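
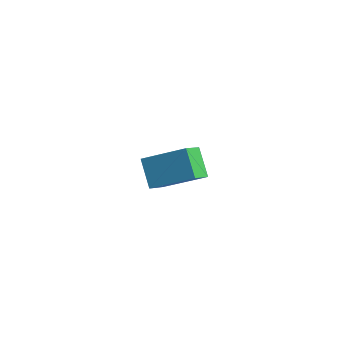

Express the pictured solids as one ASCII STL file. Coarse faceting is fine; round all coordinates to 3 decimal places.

solid 
facet normal -0.647 0.127 0.752
outer loop
vertex 1.305 -1.61 0.479
vertex 0.981 -0.907 0.081
vertex 0.161 -2.6 -0.339
endloop
endfacet
facet normal 0.372 -0.808 0.458
outer loop
vertex 0.939 -2.753 -1.241
vertex 1.305 -1.61 0.479
vertex 0.161 -2.6 -0.339
endloop
endfacet
facet normal -0.648 0.128 0.751
outer loop
vertex 0.161 -2.6 -0.339
vertex 0.981 -0.907 0.081
vertex -0.162 -1.898 -0.737
endloop
endfacet
facet normal -0.665 -0.576 -0.476
outer loop
vertex -0.162 -1.898 -0.737
vertex 0.939 -2.753 -1.241
vertex 0.161 -2.6 -0.339
endloop
endfacet
facet normal 0.665 0.576 0.476
outer loop
vertex 1.305 -1.61 0.479
vertex 1.759 -1.06 -0.821
vertex 0.981 -0.907 0.081
endloop
endfacet
facet normal 0.373 -0.807 0.457
outer loop
vertex 2.082 -1.762 -0.423
vertex 1.305 -1.61 0.479
vertex 0.939 -2.753 -1.241
endloop
endfacet
facet normal 0.665 0.576 0.476
outer loop
vertex 2.082 -1.762 -0.423
vertex 1.759 -1.06 -0.821
vertex 1.305 -1.61 0.479
endloop
endfacet
facet normal -0.372 0.807 -0.458
outer loop
vertex 0.981 -0.907 0.081
vertex 1.759 -1.06 -0.821
vertex -0.162 -1.898 -0.737
endloop
endfacet
facet normal -0.665 -0.576 -0.476
outer loop
vertex 0.615 -2.05 -1.639
vertex 0.939 -2.753 -1.241
vertex -0.162 -1.898 -0.737
endloop
endfacet
facet normal -0.372 0.808 -0.457
outer loop
vertex -0.162 -1.898 -0.737
vertex 1.759 -1.06 -0.821
vertex 0.615 -2.05 -1.639
endloop
endfacet
facet normal 0.648 -0.127 -0.751
outer loop
vertex 0.615 -2.05 -1.639
vertex 2.082 -1.762 -0.423
vertex 0.939 -2.753 -1.241
endloop
endfacet
facet normal 0.648 -0.128 -0.751
outer loop
vertex 1.759 -1.06 -0.821
vertex 2.082 -1.762 -0.423
vertex 0.615 -2.05 -1.639
endloop
endfacet
facet normal -0.181 0.915 0.362
outer loop
vertex -3.055 1.318 -3.891
vertex -3.137 1.02 -3.178
vertex -2.437 1.255 -3.423
endloop
endfacet
facet normal 0.252 0.946 -0.205
outer loop
vertex -3.055 1.318 -3.891
vertex -2.437 1.255 -3.423
vertex -2.374 1.075 -4.177
endloop
endfacet
facet normal -0.087 0.647 -0.757
outer loop
vertex -3.055 1.318 -3.891
vertex -2.374 1.075 -4.177
vertex -3.034 0.728 -4.398
endloop
endfacet
facet normal -0.728 0.432 -0.532
outer loop
vertex -3.055 1.318 -3.891
vertex -3.034 0.728 -4.398
vertex -3.506 0.694 -3.78
endloop
endfacet
facet normal -0.787 0.597 0.159
outer loop
vertex -3.055 1.318 -3.891
vertex -3.506 0.694 -3.78
vertex -3.137 1.02 -3.178
endloop
endfacet
facet normal 0.830 0.554 -0.063
outer loop
vertex -2.374 1.075 -4.177
vertex -2.437 1.255 -3.423
vertex -2.034 0.626 -3.64
endloop
endfacet
facet normal 0.130 0.503 0.854
outer loop
vertex -2.437 1.255 -3.423
vertex -3.137 1.02 -3.178
vertex -2.506 0.592 -3.022
endloop
endfacet
facet normal -0.849 -0.012 0.527
outer loop
vertex -3.137 1.02 -3.178
vertex -3.506 0.694 -3.78
vertex -3.166 0.245 -3.243
endloop
endfacet
facet normal -0.756 -0.280 -0.592
outer loop
vertex -3.506 0.694 -3.78
vertex -3.034 0.728 -4.398
vertex -3.103 0.065 -3.997
endloop
endfacet
facet normal 0.284 0.070 -0.956
outer loop
vertex -3.034 0.728 -4.398
vertex -2.374 1.075 -4.177
vertex -2.403 0.3 -4.242
endloop
endfacet
facet normal 0.728 -0.432 0.532
outer loop
vertex -2.485 0.002 -3.529
vertex -2.034 0.626 -3.64
vertex -2.506 0.592 -3.022
endloop
endfacet
facet normal 0.087 -0.647 0.757
outer loop
vertex -2.485 0.002 -3.529
vertex -2.506 0.592 -3.022
vertex -3.166 0.245 -3.243
endloop
endfacet
facet normal -0.252 -0.946 0.205
outer loop
vertex -2.485 0.002 -3.529
vertex -3.166 0.245 -3.243
vertex -3.103 0.065 -3.997
endloop
endfacet
facet normal 0.181 -0.915 -0.362
outer loop
vertex -2.485 0.002 -3.529
vertex -3.103 0.065 -3.997
vertex -2.403 0.3 -4.242
endloop
endfacet
facet normal 0.787 -0.597 -0.159
outer loop
vertex -2.485 0.002 -3.529
vertex -2.403 0.3 -4.242
vertex -2.034 0.626 -3.64
endloop
endfacet
facet normal 0.756 0.280 0.592
outer loop
vertex -2.506 0.592 -3.022
vertex -2.034 0.626 -3.64
vertex -2.437 1.255 -3.423
endloop
endfacet
facet normal -0.284 -0.070 0.956
outer loop
vertex -3.166 0.245 -3.243
vertex -2.506 0.592 -3.022
vertex -3.137 1.02 -3.178
endloop
endfacet
facet normal -0.830 -0.554 0.063
outer loop
vertex -3.103 0.065 -3.997
vertex -3.166 0.245 -3.243
vertex -3.506 0.694 -3.78
endloop
endfacet
facet normal -0.130 -0.503 -0.854
outer loop
vertex -2.403 0.3 -4.242
vertex -3.103 0.065 -3.997
vertex -3.034 0.728 -4.398
endloop
endfacet
facet normal 0.849 0.012 -0.527
outer loop
vertex -2.034 0.626 -3.64
vertex -2.403 0.3 -4.242
vertex -2.374 1.075 -4.177
endloop
endfacet

endsolid


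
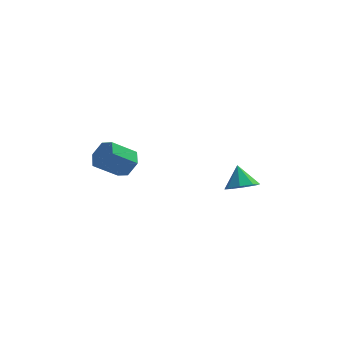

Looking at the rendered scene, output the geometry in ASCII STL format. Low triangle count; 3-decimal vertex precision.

solid 
facet normal 0.755 0.253 -0.605
outer loop
vertex -1.027 -1.353 0.383
vertex -1.483 -1.586 -0.283
vertex -1.524 -0.795 -0.003
endloop
endfacet
facet normal 0.285 0.704 0.650
outer loop
vertex -1.027 -1.353 0.383
vertex -1.524 -0.795 -0.003
vertex -2.181 -1.741 1.309
endloop
endfacet
facet normal 0.286 0.704 0.651
outer loop
vertex -2.181 -1.741 1.309
vertex -1.524 -0.795 -0.003
vertex -2.678 -1.183 0.924
endloop
endfacet
facet normal -0.754 -0.254 0.605
outer loop
vertex -2.181 -1.741 1.309
vertex -2.678 -1.183 0.924
vertex -2.637 -1.974 0.643
endloop
endfacet
facet normal 0.754 0.254 -0.606
outer loop
vertex -1.524 -0.795 -0.003
vertex -1.483 -1.586 -0.283
vertex -1.98 -1.029 -0.668
endloop
endfacet
facet normal -0.370 0.926 -0.072
outer loop
vertex -1.524 -0.795 -0.003
vertex -1.98 -1.029 -0.668
vertex -2.678 -1.183 0.924
endloop
endfacet
facet normal -0.370 0.926 -0.072
outer loop
vertex -2.678 -1.183 0.924
vertex -1.98 -1.029 -0.668
vertex -3.134 -1.417 0.258
endloop
endfacet
facet normal -0.754 -0.254 0.606
outer loop
vertex -2.678 -1.183 0.924
vertex -3.134 -1.417 0.258
vertex -2.637 -1.974 0.643
endloop
endfacet
facet normal 0.754 0.254 -0.605
outer loop
vertex -1.98 -1.029 -0.668
vertex -1.483 -1.586 -0.283
vertex -1.939 -1.819 -0.949
endloop
endfacet
facet normal -0.655 0.223 -0.722
outer loop
vertex -1.98 -1.029 -0.668
vertex -1.939 -1.819 -0.949
vertex -3.134 -1.417 0.258
endloop
endfacet
facet normal -0.655 0.223 -0.722
outer loop
vertex -3.134 -1.417 0.258
vertex -1.939 -1.819 -0.949
vertex -3.093 -2.207 -0.023
endloop
endfacet
facet normal -0.754 -0.254 0.605
outer loop
vertex -3.134 -1.417 0.258
vertex -3.093 -2.207 -0.023
vertex -2.637 -1.974 0.643
endloop
endfacet
facet normal 0.754 0.254 -0.605
outer loop
vertex -1.939 -1.819 -0.949
vertex -1.483 -1.586 -0.283
vertex -1.442 -2.377 -0.564
endloop
endfacet
facet normal -0.286 -0.703 -0.651
outer loop
vertex -1.939 -1.819 -0.949
vertex -1.442 -2.377 -0.564
vertex -3.093 -2.207 -0.023
endloop
endfacet
facet normal -0.286 -0.704 -0.650
outer loop
vertex -3.093 -2.207 -0.023
vertex -1.442 -2.377 -0.564
vertex -2.596 -2.765 0.363
endloop
endfacet
facet normal -0.755 -0.253 0.605
outer loop
vertex -3.093 -2.207 -0.023
vertex -2.596 -2.765 0.363
vertex -2.637 -1.974 0.643
endloop
endfacet
facet normal 0.754 0.254 -0.606
outer loop
vertex -1.442 -2.377 -0.564
vertex -1.483 -1.586 -0.283
vertex -0.986 -2.143 0.102
endloop
endfacet
facet normal 0.370 -0.926 0.072
outer loop
vertex -1.442 -2.377 -0.564
vertex -0.986 -2.143 0.102
vertex -2.596 -2.765 0.363
endloop
endfacet
facet normal 0.370 -0.926 0.072
outer loop
vertex -2.596 -2.765 0.363
vertex -0.986 -2.143 0.102
vertex -2.14 -2.531 1.028
endloop
endfacet
facet normal -0.754 -0.254 0.606
outer loop
vertex -2.596 -2.765 0.363
vertex -2.14 -2.531 1.028
vertex -2.637 -1.974 0.643
endloop
endfacet
facet normal 0.754 0.254 -0.605
outer loop
vertex -0.986 -2.143 0.102
vertex -1.483 -1.586 -0.283
vertex -1.027 -1.353 0.383
endloop
endfacet
facet normal 0.655 -0.223 0.722
outer loop
vertex -0.986 -2.143 0.102
vertex -1.027 -1.353 0.383
vertex -2.14 -2.531 1.028
endloop
endfacet
facet normal 0.655 -0.223 0.722
outer loop
vertex -2.14 -2.531 1.028
vertex -1.027 -1.353 0.383
vertex -2.181 -1.741 1.309
endloop
endfacet
facet normal -0.754 -0.254 0.605
outer loop
vertex -2.14 -2.531 1.028
vertex -2.181 -1.741 1.309
vertex -2.637 -1.974 0.643
endloop
endfacet
facet normal 0.172 -0.594 -0.786
outer loop
vertex 4.425 -2.722 -0.99
vertex 3.94 -2.21 -1.483
vertex 4.774 -2.243 -1.276
endloop
endfacet
facet normal 0.615 0.023 0.788
outer loop
vertex 4.425 -2.722 -0.99
vertex 4.774 -2.243 -1.276
vertex 3.72 -1.45 -0.477
endloop
endfacet
facet normal 0.172 -0.594 -0.786
outer loop
vertex 4.774 -2.243 -1.276
vertex 3.94 -2.21 -1.483
vertex 4.635 -1.744 -1.683
endloop
endfacet
facet normal 0.727 0.544 0.419
outer loop
vertex 4.774 -2.243 -1.276
vertex 4.635 -1.744 -1.683
vertex 3.72 -1.45 -0.477
endloop
endfacet
facet normal 0.172 -0.594 -0.786
outer loop
vertex 4.635 -1.744 -1.683
vertex 3.94 -2.21 -1.483
vertex 4.089 -1.519 -1.973
endloop
endfacet
facet normal 0.360 0.932 0.046
outer loop
vertex 4.635 -1.744 -1.683
vertex 4.089 -1.519 -1.973
vertex 3.72 -1.45 -0.477
endloop
endfacet
facet normal 0.172 -0.594 -0.786
outer loop
vertex 4.089 -1.519 -1.973
vertex 3.94 -2.21 -1.483
vertex 3.456 -1.698 -1.976
endloop
endfacet
facet normal -0.270 0.956 -0.111
outer loop
vertex 4.089 -1.519 -1.973
vertex 3.456 -1.698 -1.976
vertex 3.72 -1.45 -0.477
endloop
endfacet
facet normal 0.171 -0.594 -0.786
outer loop
vertex 3.456 -1.698 -1.976
vertex 3.94 -2.21 -1.483
vertex 3.106 -2.177 -1.69
endloop
endfacet
facet normal -0.795 0.605 0.040
outer loop
vertex 3.456 -1.698 -1.976
vertex 3.106 -2.177 -1.69
vertex 3.72 -1.45 -0.477
endloop
endfacet
facet normal 0.172 -0.592 -0.787
outer loop
vertex 3.106 -2.177 -1.69
vertex 3.94 -2.21 -1.483
vertex 3.245 -2.676 -1.284
endloop
endfacet
facet normal -0.908 0.081 0.411
outer loop
vertex 3.106 -2.177 -1.69
vertex 3.245 -2.676 -1.284
vertex 3.72 -1.45 -0.477
endloop
endfacet
facet normal 0.173 -0.594 -0.786
outer loop
vertex 3.245 -2.676 -1.284
vertex 3.94 -2.21 -1.483
vertex 3.791 -2.901 -0.994
endloop
endfacet
facet normal -0.542 -0.306 0.783
outer loop
vertex 3.245 -2.676 -1.284
vertex 3.791 -2.901 -0.994
vertex 3.72 -1.45 -0.477
endloop
endfacet
facet normal 0.173 -0.594 -0.786
outer loop
vertex 3.791 -2.901 -0.994
vertex 3.94 -2.21 -1.483
vertex 4.425 -2.722 -0.99
endloop
endfacet
facet normal 0.087 -0.331 0.940
outer loop
vertex 3.791 -2.901 -0.994
vertex 4.425 -2.722 -0.99
vertex 3.72 -1.45 -0.477
endloop
endfacet

endsolid


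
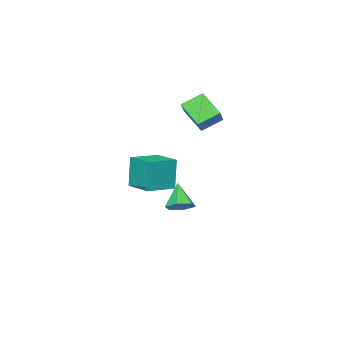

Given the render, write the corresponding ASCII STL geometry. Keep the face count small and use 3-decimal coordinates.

solid 
facet normal -0.785 0.377 0.491
outer loop
vertex -3.211 -2.01 5.476
vertex -3.27 -0.575 4.279
vertex -4.435 -3.036 4.307
endloop
endfacet
facet normal 0.032 -0.767 0.640
outer loop
vertex -3.21 -3.625 3.541
vertex -3.211 -2.01 5.476
vertex -4.435 -3.036 4.307
endloop
endfacet
facet normal -0.785 0.377 0.490
outer loop
vertex -4.435 -3.036 4.307
vertex -3.27 -0.575 4.279
vertex -4.494 -1.602 3.109
endloop
endfacet
facet normal -0.618 -0.519 -0.590
outer loop
vertex -4.494 -1.602 3.109
vertex -3.21 -3.625 3.541
vertex -4.435 -3.036 4.307
endloop
endfacet
facet normal 0.619 0.518 0.591
outer loop
vertex -3.211 -2.01 5.476
vertex -2.045 -1.164 3.513
vertex -3.27 -0.575 4.279
endloop
endfacet
facet normal 0.032 -0.767 0.640
outer loop
vertex -1.986 -2.598 4.711
vertex -3.211 -2.01 5.476
vertex -3.21 -3.625 3.541
endloop
endfacet
facet normal 0.618 0.519 0.591
outer loop
vertex -1.986 -2.598 4.711
vertex -2.045 -1.164 3.513
vertex -3.211 -2.01 5.476
endloop
endfacet
facet normal -0.032 0.767 -0.640
outer loop
vertex -3.27 -0.575 4.279
vertex -2.045 -1.164 3.513
vertex -4.494 -1.602 3.109
endloop
endfacet
facet normal -0.618 -0.518 -0.591
outer loop
vertex -3.269 -2.19 2.344
vertex -3.21 -3.625 3.541
vertex -4.494 -1.602 3.109
endloop
endfacet
facet normal -0.032 0.767 -0.640
outer loop
vertex -4.494 -1.602 3.109
vertex -2.045 -1.164 3.513
vertex -3.269 -2.19 2.344
endloop
endfacet
facet normal 0.785 -0.377 -0.491
outer loop
vertex -3.269 -2.19 2.344
vertex -1.986 -2.598 4.711
vertex -3.21 -3.625 3.541
endloop
endfacet
facet normal 0.785 -0.378 -0.491
outer loop
vertex -2.045 -1.164 3.513
vertex -1.986 -2.598 4.711
vertex -3.269 -2.19 2.344
endloop
endfacet
facet normal 0.365 0.534 -0.763
outer loop
vertex -1.004 -2.898 -3.573
vertex -1.854 -2.463 -3.675
vertex -1.189 -2.087 -3.094
endloop
endfacet
facet normal 0.689 -0.246 0.682
outer loop
vertex -1.004 -2.898 -3.573
vertex -1.189 -2.087 -3.094
vertex -2.546 -3.477 -2.225
endloop
endfacet
facet normal 0.365 0.533 -0.763
outer loop
vertex -1.189 -2.087 -3.094
vertex -1.854 -2.463 -3.675
vertex -2.038 -1.652 -3.196
endloop
endfacet
facet normal 0.119 0.440 0.890
outer loop
vertex -1.189 -2.087 -3.094
vertex -2.038 -1.652 -3.196
vertex -2.546 -3.477 -2.225
endloop
endfacet
facet normal 0.365 0.533 -0.763
outer loop
vertex -2.038 -1.652 -3.196
vertex -1.854 -2.463 -3.675
vertex -2.704 -2.028 -3.777
endloop
endfacet
facet normal -0.716 0.473 0.514
outer loop
vertex -2.038 -1.652 -3.196
vertex -2.704 -2.028 -3.777
vertex -2.546 -3.477 -2.225
endloop
endfacet
facet normal 0.365 0.534 -0.763
outer loop
vertex -2.704 -2.028 -3.777
vertex -1.854 -2.463 -3.675
vertex -2.519 -2.839 -4.256
endloop
endfacet
facet normal -0.981 -0.182 -0.070
outer loop
vertex -2.704 -2.028 -3.777
vertex -2.519 -2.839 -4.256
vertex -2.546 -3.477 -2.225
endloop
endfacet
facet normal 0.365 0.534 -0.763
outer loop
vertex -2.519 -2.839 -4.256
vertex -1.854 -2.463 -3.675
vertex -1.669 -3.274 -4.154
endloop
endfacet
facet normal -0.411 -0.868 -0.278
outer loop
vertex -2.519 -2.839 -4.256
vertex -1.669 -3.274 -4.154
vertex -2.546 -3.477 -2.225
endloop
endfacet
facet normal 0.365 0.534 -0.763
outer loop
vertex -1.669 -3.274 -4.154
vertex -1.854 -2.463 -3.675
vertex -1.004 -2.898 -3.573
endloop
endfacet
facet normal 0.424 -0.901 0.098
outer loop
vertex -1.669 -3.274 -4.154
vertex -1.004 -2.898 -3.573
vertex -2.546 -3.477 -2.225
endloop
endfacet
facet normal -0.983 0.113 -0.146
outer loop
vertex 1.743 -0.415 2.307
vertex 1.916 1.382 2.535
vertex 2.076 -0.186 0.247
endloop
endfacet
facet normal -0.096 -0.988 -0.125
outer loop
vertex 3.944 -0.402 0.525
vertex 1.743 -0.415 2.307
vertex 2.076 -0.186 0.247
endloop
endfacet
facet normal -0.983 0.114 -0.147
outer loop
vertex 2.076 -0.186 0.247
vertex 1.916 1.382 2.535
vertex 2.25 1.611 0.475
endloop
endfacet
facet normal 0.159 0.109 -0.981
outer loop
vertex 2.25 1.611 0.475
vertex 3.944 -0.402 0.525
vertex 2.076 -0.186 0.247
endloop
endfacet
facet normal -0.159 -0.109 0.981
outer loop
vertex 1.743 -0.415 2.307
vertex 3.784 1.166 2.813
vertex 1.916 1.382 2.535
endloop
endfacet
facet normal -0.096 -0.988 -0.125
outer loop
vertex 3.61 -0.631 2.585
vertex 1.743 -0.415 2.307
vertex 3.944 -0.402 0.525
endloop
endfacet
facet normal -0.159 -0.109 0.981
outer loop
vertex 3.61 -0.631 2.585
vertex 3.784 1.166 2.813
vertex 1.743 -0.415 2.307
endloop
endfacet
facet normal 0.096 0.988 0.125
outer loop
vertex 1.916 1.382 2.535
vertex 3.784 1.166 2.813
vertex 2.25 1.611 0.475
endloop
endfacet
facet normal 0.159 0.109 -0.981
outer loop
vertex 4.117 1.395 0.753
vertex 3.944 -0.402 0.525
vertex 2.25 1.611 0.475
endloop
endfacet
facet normal 0.096 0.988 0.125
outer loop
vertex 2.25 1.611 0.475
vertex 3.784 1.166 2.813
vertex 4.117 1.395 0.753
endloop
endfacet
facet normal 0.983 -0.113 0.147
outer loop
vertex 4.117 1.395 0.753
vertex 3.61 -0.631 2.585
vertex 3.944 -0.402 0.525
endloop
endfacet
facet normal 0.983 -0.114 0.146
outer loop
vertex 3.784 1.166 2.813
vertex 3.61 -0.631 2.585
vertex 4.117 1.395 0.753
endloop
endfacet

endsolid


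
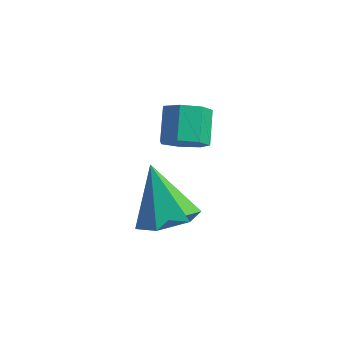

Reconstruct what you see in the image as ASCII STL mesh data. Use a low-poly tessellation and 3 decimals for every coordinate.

solid 
facet normal 0.443 -0.354 -0.824
outer loop
vertex 3.855 -2.85 -2.133
vertex 3.011 -2.567 -2.708
vertex 3.811 -1.886 -2.571
endloop
endfacet
facet normal 0.648 0.339 0.682
outer loop
vertex 3.855 -2.85 -2.133
vertex 3.811 -1.886 -2.571
vertex 2.069 -1.813 -0.952
endloop
endfacet
facet normal 0.443 -0.354 -0.824
outer loop
vertex 3.811 -1.886 -2.571
vertex 3.011 -2.567 -2.708
vertex 2.967 -1.603 -3.146
endloop
endfacet
facet normal 0.203 0.963 0.175
outer loop
vertex 3.811 -1.886 -2.571
vertex 2.967 -1.603 -3.146
vertex 2.069 -1.813 -0.952
endloop
endfacet
facet normal 0.442 -0.354 -0.824
outer loop
vertex 2.967 -1.603 -3.146
vertex 3.011 -2.567 -2.708
vertex 2.166 -2.285 -3.282
endloop
endfacet
facet normal -0.620 0.764 -0.181
outer loop
vertex 2.967 -1.603 -3.146
vertex 2.166 -2.285 -3.282
vertex 2.069 -1.813 -0.952
endloop
endfacet
facet normal 0.442 -0.354 -0.824
outer loop
vertex 2.166 -2.285 -3.282
vertex 3.011 -2.567 -2.708
vertex 2.21 -3.249 -2.844
endloop
endfacet
facet normal -0.998 -0.059 -0.030
outer loop
vertex 2.166 -2.285 -3.282
vertex 2.21 -3.249 -2.844
vertex 2.069 -1.813 -0.952
endloop
endfacet
facet normal 0.442 -0.355 -0.824
outer loop
vertex 2.21 -3.249 -2.844
vertex 3.011 -2.567 -2.708
vertex 3.055 -3.532 -2.269
endloop
endfacet
facet normal -0.553 -0.683 0.477
outer loop
vertex 2.21 -3.249 -2.844
vertex 3.055 -3.532 -2.269
vertex 2.069 -1.813 -0.952
endloop
endfacet
facet normal 0.442 -0.355 -0.824
outer loop
vertex 3.055 -3.532 -2.269
vertex 3.011 -2.567 -2.708
vertex 3.855 -2.85 -2.133
endloop
endfacet
facet normal 0.270 -0.483 0.833
outer loop
vertex 3.055 -3.532 -2.269
vertex 3.855 -2.85 -2.133
vertex 2.069 -1.813 -0.952
endloop
endfacet
facet normal 0.265 -0.762 -0.591
outer loop
vertex 3.11 0.416 -1.597
vertex 2.336 0.144 -1.593
vertex 2.69 0.67 -2.113
endloop
endfacet
facet normal 0.763 0.541 -0.355
outer loop
vertex 3.11 0.416 -1.597
vertex 2.69 0.67 -2.113
vertex 2.757 1.429 -0.811
endloop
endfacet
facet normal 0.762 0.541 -0.355
outer loop
vertex 2.757 1.429 -0.811
vertex 2.69 0.67 -2.113
vertex 2.337 1.683 -1.326
endloop
endfacet
facet normal -0.266 0.761 0.592
outer loop
vertex 2.757 1.429 -0.811
vertex 2.337 1.683 -1.326
vertex 1.984 1.156 -0.807
endloop
endfacet
facet normal 0.265 -0.762 -0.591
outer loop
vertex 2.69 0.67 -2.113
vertex 2.336 0.144 -1.593
vertex 2.004 0.528 -2.237
endloop
endfacet
facet normal 0.015 0.617 -0.787
outer loop
vertex 2.69 0.67 -2.113
vertex 2.004 0.528 -2.237
vertex 2.337 1.683 -1.326
endloop
endfacet
facet normal 0.015 0.617 -0.787
outer loop
vertex 2.337 1.683 -1.326
vertex 2.004 0.528 -2.237
vertex 1.651 1.541 -1.45
endloop
endfacet
facet normal -0.265 0.761 0.593
outer loop
vertex 2.337 1.683 -1.326
vertex 1.651 1.541 -1.45
vertex 1.984 1.156 -0.807
endloop
endfacet
facet normal 0.265 -0.762 -0.591
outer loop
vertex 2.004 0.528 -2.237
vertex 2.336 0.144 -1.593
vertex 1.568 0.096 -1.876
endloop
endfacet
facet normal -0.745 0.228 -0.627
outer loop
vertex 2.004 0.528 -2.237
vertex 1.568 0.096 -1.876
vertex 1.651 1.541 -1.45
endloop
endfacet
facet normal -0.744 0.228 -0.628
outer loop
vertex 1.651 1.541 -1.45
vertex 1.568 0.096 -1.876
vertex 1.215 1.109 -1.09
endloop
endfacet
facet normal -0.265 0.761 0.593
outer loop
vertex 1.651 1.541 -1.45
vertex 1.215 1.109 -1.09
vertex 1.984 1.156 -0.807
endloop
endfacet
facet normal 0.266 -0.761 -0.592
outer loop
vertex 1.568 0.096 -1.876
vertex 2.336 0.144 -1.593
vertex 1.711 -0.3 -1.303
endloop
endfacet
facet normal -0.943 -0.333 0.005
outer loop
vertex 1.568 0.096 -1.876
vertex 1.711 -0.3 -1.303
vertex 1.215 1.109 -1.09
endloop
endfacet
facet normal -0.943 -0.333 0.005
outer loop
vertex 1.215 1.109 -1.09
vertex 1.711 -0.3 -1.303
vertex 1.358 0.713 -0.516
endloop
endfacet
facet normal -0.264 0.762 0.591
outer loop
vertex 1.215 1.109 -1.09
vertex 1.358 0.713 -0.516
vertex 1.984 1.156 -0.807
endloop
endfacet
facet normal 0.266 -0.761 -0.592
outer loop
vertex 1.711 -0.3 -1.303
vertex 2.336 0.144 -1.593
vertex 2.325 -0.362 -0.948
endloop
endfacet
facet normal -0.431 -0.642 0.634
outer loop
vertex 1.711 -0.3 -1.303
vertex 2.325 -0.362 -0.948
vertex 1.358 0.713 -0.516
endloop
endfacet
facet normal -0.431 -0.642 0.634
outer loop
vertex 1.358 0.713 -0.516
vertex 2.325 -0.362 -0.948
vertex 1.972 0.651 -0.161
endloop
endfacet
facet normal -0.265 0.762 0.591
outer loop
vertex 1.358 0.713 -0.516
vertex 1.972 0.651 -0.161
vertex 1.984 1.156 -0.807
endloop
endfacet
facet normal 0.265 -0.761 -0.592
outer loop
vertex 2.325 -0.362 -0.948
vertex 2.336 0.144 -1.593
vertex 2.947 -0.043 -1.079
endloop
endfacet
facet normal 0.406 -0.468 0.785
outer loop
vertex 2.325 -0.362 -0.948
vertex 2.947 -0.043 -1.079
vertex 1.972 0.651 -0.161
endloop
endfacet
facet normal 0.406 -0.468 0.785
outer loop
vertex 1.972 0.651 -0.161
vertex 2.947 -0.043 -1.079
vertex 2.594 0.97 -0.292
endloop
endfacet
facet normal -0.266 0.762 0.591
outer loop
vertex 1.972 0.651 -0.161
vertex 2.594 0.97 -0.292
vertex 1.984 1.156 -0.807
endloop
endfacet
facet normal 0.265 -0.762 -0.592
outer loop
vertex 2.947 -0.043 -1.079
vertex 2.336 0.144 -1.593
vertex 3.11 0.416 -1.597
endloop
endfacet
facet normal 0.937 0.058 0.346
outer loop
vertex 2.947 -0.043 -1.079
vertex 3.11 0.416 -1.597
vertex 2.594 0.97 -0.292
endloop
endfacet
facet normal 0.937 0.058 0.346
outer loop
vertex 2.594 0.97 -0.292
vertex 3.11 0.416 -1.597
vertex 2.757 1.429 -0.811
endloop
endfacet
facet normal -0.266 0.762 0.590
outer loop
vertex 2.594 0.97 -0.292
vertex 2.757 1.429 -0.811
vertex 1.984 1.156 -0.807
endloop
endfacet

endsolid


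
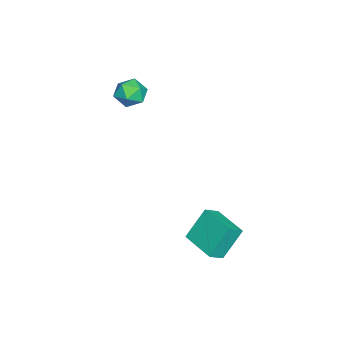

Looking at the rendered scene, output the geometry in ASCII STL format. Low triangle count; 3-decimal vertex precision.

solid 
facet normal 0.003 0.144 0.990
outer loop
vertex -1.099 -0.546 1.593
vertex -1.747 -0.973 1.657
vertex -1.05 -1.315 1.705
endloop
endfacet
facet normal 0.667 0.149 0.730
outer loop
vertex -1.099 -0.546 1.593
vertex -1.05 -1.315 1.705
vertex -0.574 -0.964 1.199
endloop
endfacet
facet normal 0.708 0.666 0.237
outer loop
vertex -1.099 -0.546 1.593
vertex -0.574 -0.964 1.199
vertex -0.978 -0.406 0.837
endloop
endfacet
facet normal 0.068 0.979 0.192
outer loop
vertex -1.099 -0.546 1.593
vertex -0.978 -0.406 0.837
vertex -1.703 -0.411 1.12
endloop
endfacet
facet normal -0.368 0.657 0.658
outer loop
vertex -1.099 -0.546 1.593
vertex -1.703 -0.411 1.12
vertex -1.747 -0.973 1.657
endloop
endfacet
facet normal 0.781 -0.474 0.406
outer loop
vertex -0.574 -0.964 1.199
vertex -1.05 -1.315 1.705
vertex -0.897 -1.649 1.02
endloop
endfacet
facet normal -0.294 -0.483 0.825
outer loop
vertex -1.05 -1.315 1.705
vertex -1.747 -0.973 1.657
vertex -1.622 -1.654 1.303
endloop
endfacet
facet normal -0.893 0.346 0.289
outer loop
vertex -1.747 -0.973 1.657
vertex -1.703 -0.411 1.12
vertex -2.026 -1.096 0.941
endloop
endfacet
facet normal -0.187 0.866 -0.464
outer loop
vertex -1.703 -0.411 1.12
vertex -0.978 -0.406 0.837
vertex -1.55 -0.745 0.435
endloop
endfacet
facet normal 0.847 0.359 -0.392
outer loop
vertex -0.978 -0.406 0.837
vertex -0.574 -0.964 1.199
vertex -0.853 -1.087 0.483
endloop
endfacet
facet normal -0.068 -0.979 -0.192
outer loop
vertex -1.501 -1.514 0.547
vertex -0.897 -1.649 1.02
vertex -1.622 -1.654 1.303
endloop
endfacet
facet normal -0.708 -0.666 -0.237
outer loop
vertex -1.501 -1.514 0.547
vertex -1.622 -1.654 1.303
vertex -2.026 -1.096 0.941
endloop
endfacet
facet normal -0.667 -0.149 -0.730
outer loop
vertex -1.501 -1.514 0.547
vertex -2.026 -1.096 0.941
vertex -1.55 -0.745 0.435
endloop
endfacet
facet normal -0.003 -0.144 -0.990
outer loop
vertex -1.501 -1.514 0.547
vertex -1.55 -0.745 0.435
vertex -0.853 -1.087 0.483
endloop
endfacet
facet normal 0.368 -0.657 -0.658
outer loop
vertex -1.501 -1.514 0.547
vertex -0.853 -1.087 0.483
vertex -0.897 -1.649 1.02
endloop
endfacet
facet normal 0.187 -0.866 0.464
outer loop
vertex -1.622 -1.654 1.303
vertex -0.897 -1.649 1.02
vertex -1.05 -1.315 1.705
endloop
endfacet
facet normal -0.847 -0.359 0.392
outer loop
vertex -2.026 -1.096 0.941
vertex -1.622 -1.654 1.303
vertex -1.747 -0.973 1.657
endloop
endfacet
facet normal -0.781 0.474 -0.406
outer loop
vertex -1.55 -0.745 0.435
vertex -2.026 -1.096 0.941
vertex -1.703 -0.411 1.12
endloop
endfacet
facet normal 0.294 0.483 -0.825
outer loop
vertex -0.853 -1.087 0.483
vertex -1.55 -0.745 0.435
vertex -0.978 -0.406 0.837
endloop
endfacet
facet normal 0.893 -0.346 -0.289
outer loop
vertex -0.897 -1.649 1.02
vertex -0.853 -1.087 0.483
vertex -0.574 -0.964 1.199
endloop
endfacet
facet normal -0.635 -0.770 0.065
outer loop
vertex 3.05 3.253 -2.022
vertex 2.513 3.658 -2.473
vertex 3.671 2.63 -3.323
endloop
endfacet
facet normal 0.664 -0.500 0.556
outer loop
vertex 4.687 3.862 -3.427
vertex 3.05 3.253 -2.022
vertex 3.671 2.63 -3.323
endloop
endfacet
facet normal -0.636 -0.769 0.064
outer loop
vertex 3.671 2.63 -3.323
vertex 2.513 3.658 -2.473
vertex 3.134 3.036 -3.774
endloop
endfacet
facet normal 0.396 -0.396 -0.828
outer loop
vertex 3.134 3.036 -3.774
vertex 4.687 3.862 -3.427
vertex 3.671 2.63 -3.323
endloop
endfacet
facet normal -0.396 0.397 0.828
outer loop
vertex 3.05 3.253 -2.022
vertex 3.529 4.89 -2.577
vertex 2.513 3.658 -2.473
endloop
endfacet
facet normal 0.663 -0.501 0.556
outer loop
vertex 4.066 4.484 -2.126
vertex 3.05 3.253 -2.022
vertex 4.687 3.862 -3.427
endloop
endfacet
facet normal -0.396 0.397 0.828
outer loop
vertex 4.066 4.484 -2.126
vertex 3.529 4.89 -2.577
vertex 3.05 3.253 -2.022
endloop
endfacet
facet normal -0.664 0.500 -0.556
outer loop
vertex 2.513 3.658 -2.473
vertex 3.529 4.89 -2.577
vertex 3.134 3.036 -3.774
endloop
endfacet
facet normal 0.396 -0.397 -0.828
outer loop
vertex 4.15 4.267 -3.878
vertex 4.687 3.862 -3.427
vertex 3.134 3.036 -3.774
endloop
endfacet
facet normal -0.663 0.500 -0.556
outer loop
vertex 3.134 3.036 -3.774
vertex 3.529 4.89 -2.577
vertex 4.15 4.267 -3.878
endloop
endfacet
facet normal 0.635 0.770 -0.065
outer loop
vertex 4.15 4.267 -3.878
vertex 4.066 4.484 -2.126
vertex 4.687 3.862 -3.427
endloop
endfacet
facet normal 0.636 0.769 -0.065
outer loop
vertex 3.529 4.89 -2.577
vertex 4.066 4.484 -2.126
vertex 4.15 4.267 -3.878
endloop
endfacet

endsolid


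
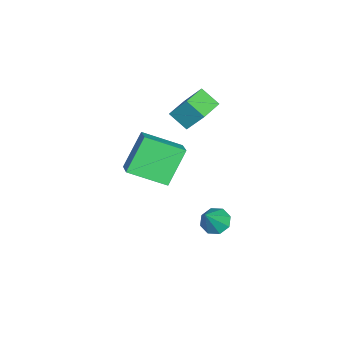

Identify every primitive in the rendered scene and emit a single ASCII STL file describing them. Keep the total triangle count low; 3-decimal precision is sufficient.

solid 
facet normal -0.526 0.282 0.802
outer loop
vertex -4.092 -0.724 -0.196
vertex -3.188 -0.357 0.268
vertex -4.384 1.009 -0.996
endloop
endfacet
facet normal -0.837 -0.339 -0.430
outer loop
vertex -3.352 0.457 -2.568
vertex -4.092 -0.724 -0.196
vertex -4.384 1.009 -0.996
endloop
endfacet
facet normal -0.527 0.281 0.802
outer loop
vertex -4.384 1.009 -0.996
vertex -3.188 -0.357 0.268
vertex -3.48 1.375 -0.531
endloop
endfacet
facet normal -0.150 0.898 -0.414
outer loop
vertex -3.48 1.375 -0.531
vertex -3.352 0.457 -2.568
vertex -4.384 1.009 -0.996
endloop
endfacet
facet normal 0.152 -0.897 0.415
outer loop
vertex -4.092 -0.724 -0.196
vertex -2.156 -0.909 -1.304
vertex -3.188 -0.357 0.268
endloop
endfacet
facet normal -0.837 -0.339 -0.430
outer loop
vertex -3.06 -1.275 -1.769
vertex -4.092 -0.724 -0.196
vertex -3.352 0.457 -2.568
endloop
endfacet
facet normal 0.151 -0.898 0.413
outer loop
vertex -3.06 -1.275 -1.769
vertex -2.156 -0.909 -1.304
vertex -4.092 -0.724 -0.196
endloop
endfacet
facet normal 0.837 0.339 0.430
outer loop
vertex -3.188 -0.357 0.268
vertex -2.156 -0.909 -1.304
vertex -3.48 1.375 -0.531
endloop
endfacet
facet normal -0.152 0.898 -0.414
outer loop
vertex -2.448 0.824 -2.104
vertex -3.352 0.457 -2.568
vertex -3.48 1.375 -0.531
endloop
endfacet
facet normal 0.837 0.339 0.430
outer loop
vertex -3.48 1.375 -0.531
vertex -2.156 -0.909 -1.304
vertex -2.448 0.824 -2.104
endloop
endfacet
facet normal 0.526 -0.281 -0.802
outer loop
vertex -2.448 0.824 -2.104
vertex -3.06 -1.275 -1.769
vertex -3.352 0.457 -2.568
endloop
endfacet
facet normal 0.527 -0.282 -0.802
outer loop
vertex -2.156 -0.909 -1.304
vertex -3.06 -1.275 -1.769
vertex -2.448 0.824 -2.104
endloop
endfacet
facet normal -0.955 0.293 -0.038
outer loop
vertex -3.75 1.214 2.453
vertex -3.555 1.991 3.54
vertex -3.479 2.016 1.832
endloop
endfacet
facet normal -0.144 -0.575 -0.805
outer loop
vertex -2.285 1.649 1.88
vertex -3.75 1.214 2.453
vertex -3.479 2.016 1.832
endloop
endfacet
facet normal -0.955 0.294 -0.038
outer loop
vertex -3.479 2.016 1.832
vertex -3.555 1.991 3.54
vertex -3.284 2.792 2.919
endloop
endfacet
facet normal 0.259 0.764 -0.592
outer loop
vertex -3.284 2.792 2.919
vertex -2.285 1.649 1.88
vertex -3.479 2.016 1.832
endloop
endfacet
facet normal -0.258 -0.763 0.592
outer loop
vertex -3.75 1.214 2.453
vertex -2.361 1.624 3.588
vertex -3.555 1.991 3.54
endloop
endfacet
facet normal -0.144 -0.575 -0.805
outer loop
vertex -2.556 0.848 2.501
vertex -3.75 1.214 2.453
vertex -2.285 1.649 1.88
endloop
endfacet
facet normal -0.258 -0.764 0.592
outer loop
vertex -2.556 0.848 2.501
vertex -2.361 1.624 3.588
vertex -3.75 1.214 2.453
endloop
endfacet
facet normal 0.144 0.575 0.805
outer loop
vertex -3.555 1.991 3.54
vertex -2.361 1.624 3.588
vertex -3.284 2.792 2.919
endloop
endfacet
facet normal 0.258 0.764 -0.592
outer loop
vertex -2.09 2.426 2.967
vertex -2.285 1.649 1.88
vertex -3.284 2.792 2.919
endloop
endfacet
facet normal 0.144 0.575 0.805
outer loop
vertex -3.284 2.792 2.919
vertex -2.361 1.624 3.588
vertex -2.09 2.426 2.967
endloop
endfacet
facet normal 0.955 -0.293 0.038
outer loop
vertex -2.09 2.426 2.967
vertex -2.556 0.848 2.501
vertex -2.285 1.649 1.88
endloop
endfacet
facet normal 0.955 -0.293 0.038
outer loop
vertex -2.361 1.624 3.588
vertex -2.556 0.848 2.501
vertex -2.09 2.426 2.967
endloop
endfacet
facet normal -0.599 0.172 -0.782
outer loop
vertex 2.043 3.48 -0.698
vertex 1.575 3.683 -0.295
vertex 2.067 3.969 -0.609
endloop
endfacet
facet normal 0.970 -0.003 -0.245
outer loop
vertex 2.043 3.48 -0.698
vertex 2.067 3.969 -0.609
vertex 2.425 3.437 0.815
endloop
endfacet
facet normal -0.600 0.174 -0.781
outer loop
vertex 2.067 3.969 -0.609
vertex 1.575 3.683 -0.295
vertex 1.803 4.29 -0.335
endloop
endfacet
facet normal 0.786 0.618 0.033
outer loop
vertex 2.067 3.969 -0.609
vertex 1.803 4.29 -0.335
vertex 2.425 3.437 0.815
endloop
endfacet
facet normal -0.598 0.173 -0.782
outer loop
vertex 1.803 4.29 -0.335
vertex 1.575 3.683 -0.295
vertex 1.406 4.256 -0.039
endloop
endfacet
facet normal 0.279 0.837 0.470
outer loop
vertex 1.803 4.29 -0.335
vertex 1.406 4.256 -0.039
vertex 2.425 3.437 0.815
endloop
endfacet
facet normal -0.599 0.173 -0.782
outer loop
vertex 1.406 4.256 -0.039
vertex 1.575 3.683 -0.295
vertex 1.107 3.886 0.108
endloop
endfacet
facet normal -0.255 0.528 0.810
outer loop
vertex 1.406 4.256 -0.039
vertex 1.107 3.886 0.108
vertex 2.425 3.437 0.815
endloop
endfacet
facet normal -0.598 0.173 -0.782
outer loop
vertex 1.107 3.886 0.108
vertex 1.575 3.683 -0.295
vertex 1.083 3.397 0.018
endloop
endfacet
facet normal -0.503 -0.132 0.854
outer loop
vertex 1.107 3.886 0.108
vertex 1.083 3.397 0.018
vertex 2.425 3.437 0.815
endloop
endfacet
facet normal -0.599 0.174 -0.782
outer loop
vertex 1.083 3.397 0.018
vertex 1.575 3.683 -0.295
vertex 1.346 3.076 -0.255
endloop
endfacet
facet normal -0.320 -0.752 0.576
outer loop
vertex 1.083 3.397 0.018
vertex 1.346 3.076 -0.255
vertex 2.425 3.437 0.815
endloop
endfacet
facet normal -0.598 0.174 -0.782
outer loop
vertex 1.346 3.076 -0.255
vertex 1.575 3.683 -0.295
vertex 1.744 3.11 -0.552
endloop
endfacet
facet normal 0.187 -0.972 0.139
outer loop
vertex 1.346 3.076 -0.255
vertex 1.744 3.11 -0.552
vertex 2.425 3.437 0.815
endloop
endfacet
facet normal -0.598 0.175 -0.782
outer loop
vertex 1.744 3.11 -0.552
vertex 1.575 3.683 -0.295
vertex 2.043 3.48 -0.698
endloop
endfacet
facet normal 0.722 -0.662 -0.201
outer loop
vertex 1.744 3.11 -0.552
vertex 2.043 3.48 -0.698
vertex 2.425 3.437 0.815
endloop
endfacet

endsolid


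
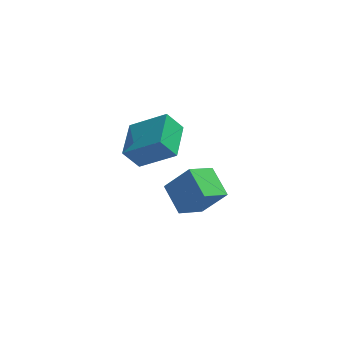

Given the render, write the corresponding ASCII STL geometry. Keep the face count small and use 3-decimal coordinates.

solid 
facet normal -0.631 0.066 -0.773
outer loop
vertex 1.451 -1.861 -3.744
vertex 2.384 -1.063 -4.437
vertex 2.039 -3.053 -4.325
endloop
endfacet
facet normal -0.662 -0.566 0.492
outer loop
vertex 3.036 -3.157 -3.103
vertex 1.451 -1.861 -3.744
vertex 2.039 -3.053 -4.325
endloop
endfacet
facet normal -0.631 0.066 -0.773
outer loop
vertex 2.039 -3.053 -4.325
vertex 2.384 -1.063 -4.437
vertex 2.972 -2.255 -5.018
endloop
endfacet
facet normal 0.405 -0.822 -0.401
outer loop
vertex 2.972 -2.255 -5.018
vertex 3.036 -3.157 -3.103
vertex 2.039 -3.053 -4.325
endloop
endfacet
facet normal -0.405 0.822 0.401
outer loop
vertex 1.451 -1.861 -3.744
vertex 3.381 -1.167 -3.215
vertex 2.384 -1.063 -4.437
endloop
endfacet
facet normal -0.662 -0.566 0.492
outer loop
vertex 2.448 -1.965 -2.522
vertex 1.451 -1.861 -3.744
vertex 3.036 -3.157 -3.103
endloop
endfacet
facet normal -0.405 0.822 0.401
outer loop
vertex 2.448 -1.965 -2.522
vertex 3.381 -1.167 -3.215
vertex 1.451 -1.861 -3.744
endloop
endfacet
facet normal 0.662 0.566 -0.492
outer loop
vertex 2.384 -1.063 -4.437
vertex 3.381 -1.167 -3.215
vertex 2.972 -2.255 -5.018
endloop
endfacet
facet normal 0.405 -0.822 -0.401
outer loop
vertex 3.969 -2.359 -3.796
vertex 3.036 -3.157 -3.103
vertex 2.972 -2.255 -5.018
endloop
endfacet
facet normal 0.662 0.566 -0.492
outer loop
vertex 2.972 -2.255 -5.018
vertex 3.381 -1.167 -3.215
vertex 3.969 -2.359 -3.796
endloop
endfacet
facet normal 0.631 -0.066 0.773
outer loop
vertex 3.969 -2.359 -3.796
vertex 2.448 -1.965 -2.522
vertex 3.036 -3.157 -3.103
endloop
endfacet
facet normal 0.631 -0.066 0.773
outer loop
vertex 3.381 -1.167 -3.215
vertex 2.448 -1.965 -2.522
vertex 3.969 -2.359 -3.796
endloop
endfacet
facet normal -0.790 0.207 -0.577
outer loop
vertex -0.11 -3.768 0.226
vertex 0.136 -2.165 0.464
vertex 0.526 -3.739 -0.634
endloop
endfacet
facet normal -0.150 -0.978 -0.144
outer loop
vertex 1.964 -4.115 0.416
vertex -0.11 -3.768 0.226
vertex 0.526 -3.739 -0.634
endloop
endfacet
facet normal -0.790 0.206 -0.577
outer loop
vertex 0.526 -3.739 -0.634
vertex 0.136 -2.165 0.464
vertex 0.772 -2.135 -0.397
endloop
endfacet
facet normal 0.594 0.028 -0.804
outer loop
vertex 0.772 -2.135 -0.397
vertex 1.964 -4.115 0.416
vertex 0.526 -3.739 -0.634
endloop
endfacet
facet normal -0.594 -0.028 0.804
outer loop
vertex -0.11 -3.768 0.226
vertex 1.574 -2.541 1.514
vertex 0.136 -2.165 0.464
endloop
endfacet
facet normal -0.150 -0.978 -0.145
outer loop
vertex 1.328 -4.145 1.277
vertex -0.11 -3.768 0.226
vertex 1.964 -4.115 0.416
endloop
endfacet
facet normal -0.595 -0.028 0.804
outer loop
vertex 1.328 -4.145 1.277
vertex 1.574 -2.541 1.514
vertex -0.11 -3.768 0.226
endloop
endfacet
facet normal 0.150 0.978 0.145
outer loop
vertex 0.136 -2.165 0.464
vertex 1.574 -2.541 1.514
vertex 0.772 -2.135 -0.397
endloop
endfacet
facet normal 0.595 0.028 -0.804
outer loop
vertex 2.21 -2.512 0.654
vertex 1.964 -4.115 0.416
vertex 0.772 -2.135 -0.397
endloop
endfacet
facet normal 0.151 0.978 0.144
outer loop
vertex 0.772 -2.135 -0.397
vertex 1.574 -2.541 1.514
vertex 2.21 -2.512 0.654
endloop
endfacet
facet normal 0.790 -0.207 0.577
outer loop
vertex 2.21 -2.512 0.654
vertex 1.328 -4.145 1.277
vertex 1.964 -4.115 0.416
endloop
endfacet
facet normal 0.790 -0.206 0.577
outer loop
vertex 1.574 -2.541 1.514
vertex 1.328 -4.145 1.277
vertex 2.21 -2.512 0.654
endloop
endfacet

endsolid


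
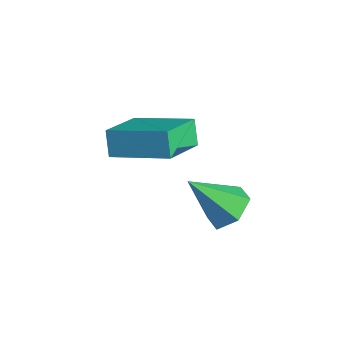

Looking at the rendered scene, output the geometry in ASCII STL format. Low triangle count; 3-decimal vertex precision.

solid 
facet normal -0.498 0.179 0.849
outer loop
vertex 1.988 0.713 1.263
vertex 3.537 1.901 1.921
vertex 1.231 2.108 0.526
endloop
endfacet
facet normal -0.752 -0.577 -0.319
outer loop
vertex 1.703 1.939 -0.281
vertex 1.988 0.713 1.263
vertex 1.231 2.108 0.526
endloop
endfacet
facet normal -0.498 0.178 0.849
outer loop
vertex 1.231 2.108 0.526
vertex 3.537 1.901 1.921
vertex 2.779 3.296 1.184
endloop
endfacet
facet normal -0.433 0.797 -0.420
outer loop
vertex 2.779 3.296 1.184
vertex 1.703 1.939 -0.281
vertex 1.231 2.108 0.526
endloop
endfacet
facet normal 0.433 -0.797 0.420
outer loop
vertex 1.988 0.713 1.263
vertex 4.009 1.732 1.114
vertex 3.537 1.901 1.921
endloop
endfacet
facet normal -0.751 -0.577 -0.320
outer loop
vertex 2.461 0.544 0.456
vertex 1.988 0.713 1.263
vertex 1.703 1.939 -0.281
endloop
endfacet
facet normal 0.433 -0.797 0.421
outer loop
vertex 2.461 0.544 0.456
vertex 4.009 1.732 1.114
vertex 1.988 0.713 1.263
endloop
endfacet
facet normal 0.752 0.577 0.319
outer loop
vertex 3.537 1.901 1.921
vertex 4.009 1.732 1.114
vertex 2.779 3.296 1.184
endloop
endfacet
facet normal -0.433 0.797 -0.421
outer loop
vertex 3.252 3.127 0.377
vertex 1.703 1.939 -0.281
vertex 2.779 3.296 1.184
endloop
endfacet
facet normal 0.752 0.577 0.320
outer loop
vertex 2.779 3.296 1.184
vertex 4.009 1.732 1.114
vertex 3.252 3.127 0.377
endloop
endfacet
facet normal 0.497 -0.178 -0.849
outer loop
vertex 3.252 3.127 0.377
vertex 2.461 0.544 0.456
vertex 1.703 1.939 -0.281
endloop
endfacet
facet normal 0.498 -0.178 -0.849
outer loop
vertex 4.009 1.732 1.114
vertex 2.461 0.544 0.456
vertex 3.252 3.127 0.377
endloop
endfacet
facet normal 0.338 0.574 -0.746
outer loop
vertex 4.816 3.613 -2.296
vertex 3.998 3.79 -2.531
vertex 4.405 4.299 -1.955
endloop
endfacet
facet normal 0.629 -0.009 0.777
outer loop
vertex 4.816 3.613 -2.296
vertex 4.405 4.299 -1.955
vertex 3.362 2.71 -1.129
endloop
endfacet
facet normal 0.337 0.574 -0.746
outer loop
vertex 4.405 4.299 -1.955
vertex 3.998 3.79 -2.531
vertex 3.586 4.476 -2.189
endloop
endfacet
facet normal -0.128 0.522 0.843
outer loop
vertex 4.405 4.299 -1.955
vertex 3.586 4.476 -2.189
vertex 3.362 2.71 -1.129
endloop
endfacet
facet normal 0.338 0.575 -0.745
outer loop
vertex 3.586 4.476 -2.189
vertex 3.998 3.79 -2.531
vertex 3.179 3.967 -2.766
endloop
endfacet
facet normal -0.884 0.318 0.343
outer loop
vertex 3.586 4.476 -2.189
vertex 3.179 3.967 -2.766
vertex 3.362 2.71 -1.129
endloop
endfacet
facet normal 0.338 0.573 -0.746
outer loop
vertex 3.179 3.967 -2.766
vertex 3.998 3.79 -2.531
vertex 3.59 3.281 -3.107
endloop
endfacet
facet normal -0.881 -0.418 -0.222
outer loop
vertex 3.179 3.967 -2.766
vertex 3.59 3.281 -3.107
vertex 3.362 2.71 -1.129
endloop
endfacet
facet normal 0.337 0.574 -0.746
outer loop
vertex 3.59 3.281 -3.107
vertex 3.998 3.79 -2.531
vertex 4.409 3.104 -2.873
endloop
endfacet
facet normal -0.123 -0.950 -0.288
outer loop
vertex 3.59 3.281 -3.107
vertex 4.409 3.104 -2.873
vertex 3.362 2.71 -1.129
endloop
endfacet
facet normal 0.338 0.574 -0.745
outer loop
vertex 4.409 3.104 -2.873
vertex 3.998 3.79 -2.531
vertex 4.816 3.613 -2.296
endloop
endfacet
facet normal 0.632 -0.745 0.211
outer loop
vertex 4.409 3.104 -2.873
vertex 4.816 3.613 -2.296
vertex 3.362 2.71 -1.129
endloop
endfacet

endsolid


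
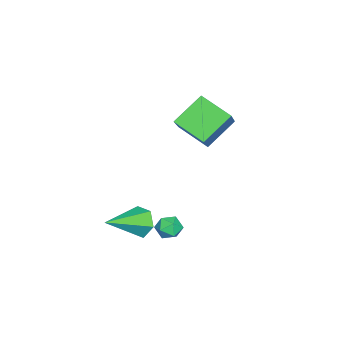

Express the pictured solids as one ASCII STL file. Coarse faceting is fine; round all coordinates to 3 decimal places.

solid 
facet normal -0.639 0.466 0.612
outer loop
vertex -3.035 -1.648 4.62
vertex -2.696 -0.262 3.918
vertex -4.557 -1.961 3.268
endloop
endfacet
facet normal -0.213 -0.872 0.442
outer loop
vertex -3.464 -2.758 2.222
vertex -3.035 -1.648 4.62
vertex -4.557 -1.961 3.268
endloop
endfacet
facet normal -0.639 0.466 0.612
outer loop
vertex -4.557 -1.961 3.268
vertex -2.696 -0.262 3.918
vertex -4.218 -0.575 2.566
endloop
endfacet
facet normal -0.739 -0.152 -0.656
outer loop
vertex -4.218 -0.575 2.566
vertex -3.464 -2.758 2.222
vertex -4.557 -1.961 3.268
endloop
endfacet
facet normal 0.739 0.152 0.656
outer loop
vertex -3.035 -1.648 4.62
vertex -1.603 -1.059 2.872
vertex -2.696 -0.262 3.918
endloop
endfacet
facet normal -0.213 -0.872 0.442
outer loop
vertex -1.942 -2.445 3.574
vertex -3.035 -1.648 4.62
vertex -3.464 -2.758 2.222
endloop
endfacet
facet normal 0.739 0.152 0.656
outer loop
vertex -1.942 -2.445 3.574
vertex -1.603 -1.059 2.872
vertex -3.035 -1.648 4.62
endloop
endfacet
facet normal 0.213 0.872 -0.442
outer loop
vertex -2.696 -0.262 3.918
vertex -1.603 -1.059 2.872
vertex -4.218 -0.575 2.566
endloop
endfacet
facet normal -0.739 -0.152 -0.656
outer loop
vertex -3.125 -1.372 1.52
vertex -3.464 -2.758 2.222
vertex -4.218 -0.575 2.566
endloop
endfacet
facet normal 0.213 0.872 -0.442
outer loop
vertex -4.218 -0.575 2.566
vertex -1.603 -1.059 2.872
vertex -3.125 -1.372 1.52
endloop
endfacet
facet normal 0.639 -0.466 -0.612
outer loop
vertex -3.125 -1.372 1.52
vertex -1.942 -2.445 3.574
vertex -3.464 -2.758 2.222
endloop
endfacet
facet normal 0.639 -0.466 -0.612
outer loop
vertex -1.603 -1.059 2.872
vertex -1.942 -2.445 3.574
vertex -3.125 -1.372 1.52
endloop
endfacet
facet normal -0.767 0.495 -0.410
outer loop
vertex 0.692 -2.814 -1.767
vertex 0.207 -3.11 -1.217
vertex 0.58 -2.425 -1.088
endloop
endfacet
facet normal 0.846 0.511 -0.153
outer loop
vertex 0.692 -2.814 -1.767
vertex 0.58 -2.425 -1.088
vertex 1.693 -4.07 -0.423
endloop
endfacet
facet normal -0.766 0.495 -0.410
outer loop
vertex 0.58 -2.425 -1.088
vertex 0.207 -3.11 -1.217
vertex 0.095 -2.721 -0.539
endloop
endfacet
facet normal 0.435 0.574 0.694
outer loop
vertex 0.58 -2.425 -1.088
vertex 0.095 -2.721 -0.539
vertex 1.693 -4.07 -0.423
endloop
endfacet
facet normal -0.766 0.495 -0.411
outer loop
vertex 0.095 -2.721 -0.539
vertex 0.207 -3.11 -1.217
vertex -0.278 -3.405 -0.668
endloop
endfacet
facet normal -0.156 -0.100 0.983
outer loop
vertex 0.095 -2.721 -0.539
vertex -0.278 -3.405 -0.668
vertex 1.693 -4.07 -0.423
endloop
endfacet
facet normal -0.766 0.495 -0.410
outer loop
vertex -0.278 -3.405 -0.668
vertex 0.207 -3.11 -1.217
vertex -0.166 -3.794 -1.347
endloop
endfacet
facet normal -0.336 -0.840 0.426
outer loop
vertex -0.278 -3.405 -0.668
vertex -0.166 -3.794 -1.347
vertex 1.693 -4.07 -0.423
endloop
endfacet
facet normal -0.766 0.496 -0.410
outer loop
vertex -0.166 -3.794 -1.347
vertex 0.207 -3.11 -1.217
vertex 0.319 -3.498 -1.896
endloop
endfacet
facet normal 0.075 -0.904 -0.421
outer loop
vertex -0.166 -3.794 -1.347
vertex 0.319 -3.498 -1.896
vertex 1.693 -4.07 -0.423
endloop
endfacet
facet normal -0.766 0.495 -0.409
outer loop
vertex 0.319 -3.498 -1.896
vertex 0.207 -3.11 -1.217
vertex 0.692 -2.814 -1.767
endloop
endfacet
facet normal 0.666 -0.229 -0.710
outer loop
vertex 0.319 -3.498 -1.896
vertex 0.692 -2.814 -1.767
vertex 1.693 -4.07 -0.423
endloop
endfacet
facet normal -0.074 0.091 0.993
outer loop
vertex -0.019 -1.789 -1.158
vertex -0.638 -1.909 -1.193
vertex -0.229 -2.383 -1.119
endloop
endfacet
facet normal 0.571 -0.149 0.807
outer loop
vertex -0.019 -1.789 -1.158
vertex -0.229 -2.383 -1.119
vertex 0.286 -2.251 -1.459
endloop
endfacet
facet normal 0.868 0.332 0.370
outer loop
vertex -0.019 -1.789 -1.158
vertex 0.286 -2.251 -1.459
vertex 0.195 -1.695 -1.744
endloop
endfacet
facet normal 0.404 0.869 0.287
outer loop
vertex -0.019 -1.789 -1.158
vertex 0.195 -1.695 -1.744
vertex -0.376 -1.484 -1.579
endloop
endfacet
facet normal -0.177 0.719 0.672
outer loop
vertex -0.019 -1.789 -1.158
vertex -0.376 -1.484 -1.579
vertex -0.638 -1.909 -1.193
endloop
endfacet
facet normal 0.484 -0.756 0.440
outer loop
vertex 0.286 -2.251 -1.459
vertex -0.229 -2.383 -1.119
vertex -0.144 -2.656 -1.681
endloop
endfacet
facet normal -0.560 -0.367 0.743
outer loop
vertex -0.229 -2.383 -1.119
vertex -0.638 -1.909 -1.193
vertex -0.715 -2.445 -1.516
endloop
endfacet
facet normal -0.727 0.650 0.222
outer loop
vertex -0.638 -1.909 -1.193
vertex -0.376 -1.484 -1.579
vertex -0.806 -1.889 -1.801
endloop
endfacet
facet normal 0.214 0.891 -0.401
outer loop
vertex -0.376 -1.484 -1.579
vertex 0.195 -1.695 -1.744
vertex -0.291 -1.757 -2.141
endloop
endfacet
facet normal 0.964 0.022 -0.266
outer loop
vertex 0.195 -1.695 -1.744
vertex 0.286 -2.251 -1.459
vertex 0.118 -2.231 -2.067
endloop
endfacet
facet normal -0.404 -0.869 -0.287
outer loop
vertex -0.501 -2.351 -2.102
vertex -0.144 -2.656 -1.681
vertex -0.715 -2.445 -1.516
endloop
endfacet
facet normal -0.868 -0.332 -0.370
outer loop
vertex -0.501 -2.351 -2.102
vertex -0.715 -2.445 -1.516
vertex -0.806 -1.889 -1.801
endloop
endfacet
facet normal -0.571 0.149 -0.807
outer loop
vertex -0.501 -2.351 -2.102
vertex -0.806 -1.889 -1.801
vertex -0.291 -1.757 -2.141
endloop
endfacet
facet normal 0.074 -0.091 -0.993
outer loop
vertex -0.501 -2.351 -2.102
vertex -0.291 -1.757 -2.141
vertex 0.118 -2.231 -2.067
endloop
endfacet
facet normal 0.177 -0.719 -0.672
outer loop
vertex -0.501 -2.351 -2.102
vertex 0.118 -2.231 -2.067
vertex -0.144 -2.656 -1.681
endloop
endfacet
facet normal -0.214 -0.891 0.401
outer loop
vertex -0.715 -2.445 -1.516
vertex -0.144 -2.656 -1.681
vertex -0.229 -2.383 -1.119
endloop
endfacet
facet normal -0.964 -0.022 0.266
outer loop
vertex -0.806 -1.889 -1.801
vertex -0.715 -2.445 -1.516
vertex -0.638 -1.909 -1.193
endloop
endfacet
facet normal -0.484 0.756 -0.440
outer loop
vertex -0.291 -1.757 -2.141
vertex -0.806 -1.889 -1.801
vertex -0.376 -1.484 -1.579
endloop
endfacet
facet normal 0.560 0.367 -0.743
outer loop
vertex 0.118 -2.231 -2.067
vertex -0.291 -1.757 -2.141
vertex 0.195 -1.695 -1.744
endloop
endfacet
facet normal 0.727 -0.650 -0.222
outer loop
vertex -0.144 -2.656 -1.681
vertex 0.118 -2.231 -2.067
vertex 0.286 -2.251 -1.459
endloop
endfacet

endsolid


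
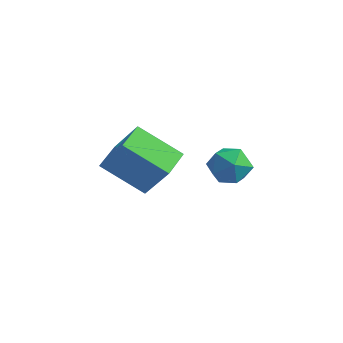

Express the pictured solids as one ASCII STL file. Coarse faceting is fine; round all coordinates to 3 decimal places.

solid 
facet normal -0.371 0.199 0.907
outer loop
vertex 1.978 2.553 3.935
vertex 2.189 1.92 4.16
vertex 2.62 2.474 4.215
endloop
endfacet
facet normal -0.156 0.797 0.583
outer loop
vertex 1.978 2.553 3.935
vertex 2.62 2.474 4.215
vertex 2.532 2.876 3.642
endloop
endfacet
facet normal -0.516 0.856 -0.031
outer loop
vertex 1.978 2.553 3.935
vertex 2.532 2.876 3.642
vertex 2.047 2.569 3.234
endloop
endfacet
facet normal -0.952 0.294 -0.087
outer loop
vertex 1.978 2.553 3.935
vertex 2.047 2.569 3.234
vertex 1.835 1.978 3.553
endloop
endfacet
facet normal -0.863 -0.113 0.493
outer loop
vertex 1.978 2.553 3.935
vertex 1.835 1.978 3.553
vertex 2.189 1.92 4.16
endloop
endfacet
facet normal 0.536 0.728 0.428
outer loop
vertex 2.532 2.876 3.642
vertex 2.62 2.474 4.215
vertex 3.085 2.442 3.687
endloop
endfacet
facet normal 0.190 -0.242 0.951
outer loop
vertex 2.62 2.474 4.215
vertex 2.189 1.92 4.16
vertex 2.873 1.851 4.006
endloop
endfacet
facet normal -0.606 -0.743 0.283
outer loop
vertex 2.189 1.92 4.16
vertex 1.835 1.978 3.553
vertex 2.388 1.544 3.598
endloop
endfacet
facet normal -0.750 -0.085 -0.656
outer loop
vertex 1.835 1.978 3.553
vertex 2.047 2.569 3.234
vertex 2.3 1.946 3.025
endloop
endfacet
facet normal -0.044 0.823 -0.566
outer loop
vertex 2.047 2.569 3.234
vertex 2.532 2.876 3.642
vertex 2.731 2.5 3.08
endloop
endfacet
facet normal 0.952 -0.294 0.087
outer loop
vertex 2.942 1.867 3.305
vertex 3.085 2.442 3.687
vertex 2.873 1.851 4.006
endloop
endfacet
facet normal 0.516 -0.856 0.031
outer loop
vertex 2.942 1.867 3.305
vertex 2.873 1.851 4.006
vertex 2.388 1.544 3.598
endloop
endfacet
facet normal 0.156 -0.797 -0.583
outer loop
vertex 2.942 1.867 3.305
vertex 2.388 1.544 3.598
vertex 2.3 1.946 3.025
endloop
endfacet
facet normal 0.371 -0.199 -0.907
outer loop
vertex 2.942 1.867 3.305
vertex 2.3 1.946 3.025
vertex 2.731 2.5 3.08
endloop
endfacet
facet normal 0.863 0.113 -0.493
outer loop
vertex 2.942 1.867 3.305
vertex 2.731 2.5 3.08
vertex 3.085 2.442 3.687
endloop
endfacet
facet normal 0.750 0.085 0.656
outer loop
vertex 2.873 1.851 4.006
vertex 3.085 2.442 3.687
vertex 2.62 2.474 4.215
endloop
endfacet
facet normal 0.044 -0.823 0.566
outer loop
vertex 2.388 1.544 3.598
vertex 2.873 1.851 4.006
vertex 2.189 1.92 4.16
endloop
endfacet
facet normal -0.536 -0.728 -0.428
outer loop
vertex 2.3 1.946 3.025
vertex 2.388 1.544 3.598
vertex 1.835 1.978 3.553
endloop
endfacet
facet normal -0.190 0.242 -0.951
outer loop
vertex 2.731 2.5 3.08
vertex 2.3 1.946 3.025
vertex 2.047 2.569 3.234
endloop
endfacet
facet normal 0.606 0.743 -0.283
outer loop
vertex 3.085 2.442 3.687
vertex 2.731 2.5 3.08
vertex 2.532 2.876 3.642
endloop
endfacet
facet normal -0.775 -0.300 0.556
outer loop
vertex -0.442 1.175 3.797
vertex -0.701 2.158 3.967
vertex -1.288 1.158 2.607
endloop
endfacet
facet normal 0.251 -0.954 -0.165
outer loop
vertex -0.039 1.642 1.713
vertex -0.442 1.175 3.797
vertex -1.288 1.158 2.607
endloop
endfacet
facet normal -0.775 -0.300 0.556
outer loop
vertex -1.288 1.158 2.607
vertex -0.701 2.158 3.967
vertex -1.547 2.141 2.777
endloop
endfacet
facet normal -0.579 -0.012 -0.815
outer loop
vertex -1.547 2.141 2.777
vertex -0.039 1.642 1.713
vertex -1.288 1.158 2.607
endloop
endfacet
facet normal 0.579 0.012 0.815
outer loop
vertex -0.442 1.175 3.797
vertex 0.548 2.642 3.073
vertex -0.701 2.158 3.967
endloop
endfacet
facet normal 0.251 -0.954 -0.165
outer loop
vertex 0.807 1.659 2.903
vertex -0.442 1.175 3.797
vertex -0.039 1.642 1.713
endloop
endfacet
facet normal 0.579 0.012 0.815
outer loop
vertex 0.807 1.659 2.903
vertex 0.548 2.642 3.073
vertex -0.442 1.175 3.797
endloop
endfacet
facet normal -0.251 0.954 0.165
outer loop
vertex -0.701 2.158 3.967
vertex 0.548 2.642 3.073
vertex -1.547 2.141 2.777
endloop
endfacet
facet normal -0.579 -0.012 -0.815
outer loop
vertex -0.298 2.625 1.883
vertex -0.039 1.642 1.713
vertex -1.547 2.141 2.777
endloop
endfacet
facet normal -0.251 0.954 0.165
outer loop
vertex -1.547 2.141 2.777
vertex 0.548 2.642 3.073
vertex -0.298 2.625 1.883
endloop
endfacet
facet normal 0.775 0.300 -0.556
outer loop
vertex -0.298 2.625 1.883
vertex 0.807 1.659 2.903
vertex -0.039 1.642 1.713
endloop
endfacet
facet normal 0.775 0.300 -0.556
outer loop
vertex 0.548 2.642 3.073
vertex 0.807 1.659 2.903
vertex -0.298 2.625 1.883
endloop
endfacet

endsolid


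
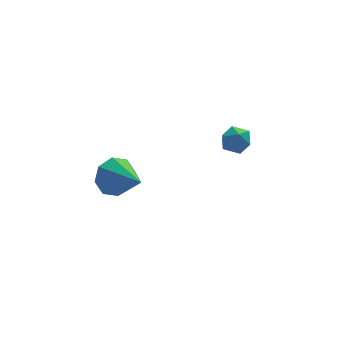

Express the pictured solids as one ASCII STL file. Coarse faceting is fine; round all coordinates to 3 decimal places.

solid 
facet normal -0.341 0.850 -0.401
outer loop
vertex -1.489 0.968 -4.074
vertex -2.23 1.052 -3.266
vertex -1.197 1.398 -3.412
endloop
endfacet
facet normal 0.936 -0.244 -0.255
outer loop
vertex -1.489 0.968 -4.074
vertex -1.197 1.398 -3.412
vertex -1.49 -0.792 -2.394
endloop
endfacet
facet normal -0.341 0.849 -0.402
outer loop
vertex -1.197 1.398 -3.412
vertex -2.23 1.052 -3.266
vertex -1.51 1.626 -2.665
endloop
endfacet
facet normal 0.926 0.049 0.373
outer loop
vertex -1.197 1.398 -3.412
vertex -1.51 1.626 -2.665
vertex -1.49 -0.792 -2.394
endloop
endfacet
facet normal -0.342 0.850 -0.401
outer loop
vertex -1.51 1.626 -2.665
vertex -2.23 1.052 -3.266
vertex -2.245 1.517 -2.269
endloop
endfacet
facet normal 0.460 0.103 0.882
outer loop
vertex -1.51 1.626 -2.665
vertex -2.245 1.517 -2.269
vertex -1.49 -0.792 -2.394
endloop
endfacet
facet normal -0.341 0.850 -0.402
outer loop
vertex -2.245 1.517 -2.269
vertex -2.23 1.052 -3.266
vertex -2.972 1.136 -2.458
endloop
endfacet
facet normal -0.193 -0.116 0.974
outer loop
vertex -2.245 1.517 -2.269
vertex -2.972 1.136 -2.458
vertex -1.49 -0.792 -2.394
endloop
endfacet
facet normal -0.341 0.850 -0.402
outer loop
vertex -2.972 1.136 -2.458
vertex -2.23 1.052 -3.266
vertex -3.264 0.706 -3.12
endloop
endfacet
facet normal -0.647 -0.477 0.595
outer loop
vertex -2.972 1.136 -2.458
vertex -3.264 0.706 -3.12
vertex -1.49 -0.792 -2.394
endloop
endfacet
facet normal -0.341 0.850 -0.402
outer loop
vertex -3.264 0.706 -3.12
vertex -2.23 1.052 -3.266
vertex -2.951 0.478 -3.867
endloop
endfacet
facet normal -0.637 -0.770 -0.032
outer loop
vertex -3.264 0.706 -3.12
vertex -2.951 0.478 -3.867
vertex -1.49 -0.792 -2.394
endloop
endfacet
facet normal -0.342 0.850 -0.401
outer loop
vertex -2.951 0.478 -3.867
vertex -2.23 1.052 -3.266
vertex -2.215 0.587 -4.263
endloop
endfacet
facet normal -0.170 -0.823 -0.542
outer loop
vertex -2.951 0.478 -3.867
vertex -2.215 0.587 -4.263
vertex -1.49 -0.792 -2.394
endloop
endfacet
facet normal -0.341 0.850 -0.401
outer loop
vertex -2.215 0.587 -4.263
vertex -2.23 1.052 -3.266
vertex -1.489 0.968 -4.074
endloop
endfacet
facet normal 0.482 -0.605 -0.633
outer loop
vertex -2.215 0.587 -4.263
vertex -1.489 0.968 -4.074
vertex -1.49 -0.792 -2.394
endloop
endfacet
facet normal -0.084 0.943 0.322
outer loop
vertex 3.224 2.208 -2.376
vertex 3.623 2.001 -1.666
vertex 4.062 2.268 -2.332
endloop
endfacet
facet normal -0.046 0.920 -0.388
outer loop
vertex 3.224 2.208 -2.376
vertex 4.062 2.268 -2.332
vertex 3.698 1.958 -3.024
endloop
endfacet
facet normal -0.584 0.517 -0.626
outer loop
vertex 3.224 2.208 -2.376
vertex 3.698 1.958 -3.024
vertex 3.035 1.498 -2.786
endloop
endfacet
facet normal -0.955 0.290 -0.062
outer loop
vertex 3.224 2.208 -2.376
vertex 3.035 1.498 -2.786
vertex 2.989 1.525 -1.946
endloop
endfacet
facet normal -0.647 0.553 0.525
outer loop
vertex 3.224 2.208 -2.376
vertex 2.989 1.525 -1.946
vertex 3.623 2.001 -1.666
endloop
endfacet
facet normal 0.567 0.598 -0.566
outer loop
vertex 3.698 1.958 -3.024
vertex 4.062 2.268 -2.332
vertex 4.391 1.595 -2.714
endloop
endfacet
facet normal 0.503 0.636 0.586
outer loop
vertex 4.062 2.268 -2.332
vertex 3.623 2.001 -1.666
vertex 4.345 1.622 -1.874
endloop
endfacet
facet normal -0.407 0.004 0.914
outer loop
vertex 3.623 2.001 -1.666
vertex 2.989 1.525 -1.946
vertex 3.682 1.162 -1.636
endloop
endfacet
facet normal -0.906 -0.422 -0.036
outer loop
vertex 2.989 1.525 -1.946
vertex 3.035 1.498 -2.786
vertex 3.318 0.852 -2.328
endloop
endfacet
facet normal -0.303 -0.055 -0.951
outer loop
vertex 3.035 1.498 -2.786
vertex 3.698 1.958 -3.024
vertex 3.757 1.119 -2.994
endloop
endfacet
facet normal 0.955 -0.290 0.062
outer loop
vertex 4.156 0.912 -2.284
vertex 4.391 1.595 -2.714
vertex 4.345 1.622 -1.874
endloop
endfacet
facet normal 0.584 -0.517 0.626
outer loop
vertex 4.156 0.912 -2.284
vertex 4.345 1.622 -1.874
vertex 3.682 1.162 -1.636
endloop
endfacet
facet normal 0.046 -0.920 0.388
outer loop
vertex 4.156 0.912 -2.284
vertex 3.682 1.162 -1.636
vertex 3.318 0.852 -2.328
endloop
endfacet
facet normal 0.084 -0.943 -0.322
outer loop
vertex 4.156 0.912 -2.284
vertex 3.318 0.852 -2.328
vertex 3.757 1.119 -2.994
endloop
endfacet
facet normal 0.647 -0.553 -0.525
outer loop
vertex 4.156 0.912 -2.284
vertex 3.757 1.119 -2.994
vertex 4.391 1.595 -2.714
endloop
endfacet
facet normal 0.906 0.422 0.036
outer loop
vertex 4.345 1.622 -1.874
vertex 4.391 1.595 -2.714
vertex 4.062 2.268 -2.332
endloop
endfacet
facet normal 0.303 0.055 0.951
outer loop
vertex 3.682 1.162 -1.636
vertex 4.345 1.622 -1.874
vertex 3.623 2.001 -1.666
endloop
endfacet
facet normal -0.567 -0.598 0.566
outer loop
vertex 3.318 0.852 -2.328
vertex 3.682 1.162 -1.636
vertex 2.989 1.525 -1.946
endloop
endfacet
facet normal -0.503 -0.636 -0.586
outer loop
vertex 3.757 1.119 -2.994
vertex 3.318 0.852 -2.328
vertex 3.035 1.498 -2.786
endloop
endfacet
facet normal 0.407 -0.004 -0.914
outer loop
vertex 4.391 1.595 -2.714
vertex 3.757 1.119 -2.994
vertex 3.698 1.958 -3.024
endloop
endfacet

endsolid


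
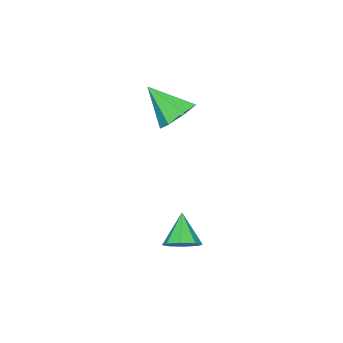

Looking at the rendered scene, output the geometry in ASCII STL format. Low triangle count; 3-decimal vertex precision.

solid 
facet normal -0.191 0.699 -0.690
outer loop
vertex -0.182 -1.876 0.728
vertex -1.034 -1.542 1.302
vertex -0.01 -1.205 1.36
endloop
endfacet
facet normal 0.957 -0.287 0.044
outer loop
vertex -0.182 -1.876 0.728
vertex -0.01 -1.205 1.36
vertex -0.626 -3.038 2.778
endloop
endfacet
facet normal -0.191 0.699 -0.689
outer loop
vertex -0.01 -1.205 1.36
vertex -1.034 -1.542 1.302
vertex -0.609 -0.789 1.948
endloop
endfacet
facet normal 0.757 0.221 0.615
outer loop
vertex -0.01 -1.205 1.36
vertex -0.609 -0.789 1.948
vertex -0.626 -3.038 2.778
endloop
endfacet
facet normal -0.191 0.699 -0.689
outer loop
vertex -0.609 -0.789 1.948
vertex -1.034 -1.542 1.302
vertex -1.528 -0.94 2.05
endloop
endfacet
facet normal 0.047 0.346 0.937
outer loop
vertex -0.609 -0.789 1.948
vertex -1.528 -0.94 2.05
vertex -0.626 -3.038 2.778
endloop
endfacet
facet normal -0.190 0.700 -0.689
outer loop
vertex -1.528 -0.94 2.05
vertex -1.034 -1.542 1.302
vertex -2.076 -1.544 1.588
endloop
endfacet
facet normal -0.639 -0.008 0.769
outer loop
vertex -1.528 -0.94 2.05
vertex -2.076 -1.544 1.588
vertex -0.626 -3.038 2.778
endloop
endfacet
facet normal -0.191 0.698 -0.690
outer loop
vertex -2.076 -1.544 1.588
vertex -1.034 -1.542 1.302
vertex -1.839 -2.148 0.911
endloop
endfacet
facet normal -0.785 -0.573 0.237
outer loop
vertex -2.076 -1.544 1.588
vertex -1.839 -2.148 0.911
vertex -0.626 -3.038 2.778
endloop
endfacet
facet normal -0.191 0.698 -0.690
outer loop
vertex -1.839 -2.148 0.911
vertex -1.034 -1.542 1.302
vertex -0.996 -2.295 0.529
endloop
endfacet
facet normal -0.279 -0.925 -0.260
outer loop
vertex -1.839 -2.148 0.911
vertex -0.996 -2.295 0.529
vertex -0.626 -3.038 2.778
endloop
endfacet
facet normal -0.191 0.698 -0.690
outer loop
vertex -0.996 -2.295 0.529
vertex -1.034 -1.542 1.302
vertex -0.182 -1.876 0.728
endloop
endfacet
facet normal 0.495 -0.798 -0.345
outer loop
vertex -0.996 -2.295 0.529
vertex -0.182 -1.876 0.728
vertex -0.626 -3.038 2.778
endloop
endfacet
facet normal 0.505 0.464 -0.727
outer loop
vertex 4.847 2.827 -1.998
vertex 4.326 3.483 -1.941
vertex 5.051 3.266 -1.576
endloop
endfacet
facet normal 0.512 -0.707 0.488
outer loop
vertex 4.847 2.827 -1.998
vertex 5.051 3.266 -1.576
vertex 3.494 2.717 -0.739
endloop
endfacet
facet normal 0.505 0.464 -0.728
outer loop
vertex 5.051 3.266 -1.576
vertex 4.326 3.483 -1.941
vertex 4.831 3.833 -1.367
endloop
endfacet
facet normal 0.503 -0.121 0.856
outer loop
vertex 5.051 3.266 -1.576
vertex 4.831 3.833 -1.367
vertex 3.494 2.717 -0.739
endloop
endfacet
facet normal 0.505 0.465 -0.727
outer loop
vertex 4.831 3.833 -1.367
vertex 4.326 3.483 -1.941
vertex 4.315 4.195 -1.494
endloop
endfacet
facet normal 0.073 0.421 0.904
outer loop
vertex 4.831 3.833 -1.367
vertex 4.315 4.195 -1.494
vertex 3.494 2.717 -0.739
endloop
endfacet
facet normal 0.505 0.465 -0.728
outer loop
vertex 4.315 4.195 -1.494
vertex 4.326 3.483 -1.941
vertex 3.805 4.14 -1.883
endloop
endfacet
facet normal -0.525 0.600 0.604
outer loop
vertex 4.315 4.195 -1.494
vertex 3.805 4.14 -1.883
vertex 3.494 2.717 -0.739
endloop
endfacet
facet normal 0.504 0.464 -0.728
outer loop
vertex 3.805 4.14 -1.883
vertex 4.326 3.483 -1.941
vertex 3.601 3.7 -2.305
endloop
endfacet
facet normal -0.941 0.311 0.131
outer loop
vertex 3.805 4.14 -1.883
vertex 3.601 3.7 -2.305
vertex 3.494 2.717 -0.739
endloop
endfacet
facet normal 0.504 0.464 -0.728
outer loop
vertex 3.601 3.7 -2.305
vertex 4.326 3.483 -1.941
vertex 3.821 3.133 -2.514
endloop
endfacet
facet normal -0.932 -0.275 -0.236
outer loop
vertex 3.601 3.7 -2.305
vertex 3.821 3.133 -2.514
vertex 3.494 2.717 -0.739
endloop
endfacet
facet normal 0.504 0.465 -0.728
outer loop
vertex 3.821 3.133 -2.514
vertex 4.326 3.483 -1.941
vertex 4.338 2.772 -2.387
endloop
endfacet
facet normal -0.501 -0.818 -0.284
outer loop
vertex 3.821 3.133 -2.514
vertex 4.338 2.772 -2.387
vertex 3.494 2.717 -0.739
endloop
endfacet
facet normal 0.505 0.465 -0.727
outer loop
vertex 4.338 2.772 -2.387
vertex 4.326 3.483 -1.941
vertex 4.847 2.827 -1.998
endloop
endfacet
facet normal 0.096 -0.995 0.016
outer loop
vertex 4.338 2.772 -2.387
vertex 4.847 2.827 -1.998
vertex 3.494 2.717 -0.739
endloop
endfacet

endsolid


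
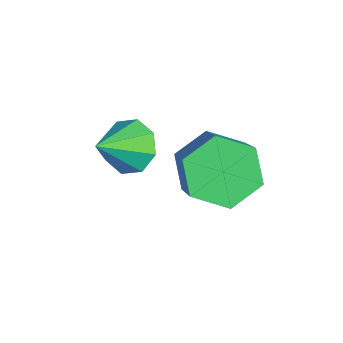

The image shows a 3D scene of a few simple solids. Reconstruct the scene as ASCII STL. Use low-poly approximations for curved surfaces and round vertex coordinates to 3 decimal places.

solid 
facet normal -0.744 0.067 -0.665
outer loop
vertex 3.257 1.901 -0.614
vertex 2.549 1.875 0.175
vertex 2.934 2.804 -0.162
endloop
endfacet
facet normal 0.596 0.520 -0.613
outer loop
vertex 3.257 1.901 -0.614
vertex 2.934 2.804 -0.162
vertex 4.699 1.77 0.677
endloop
endfacet
facet normal 0.596 0.520 -0.613
outer loop
vertex 4.699 1.77 0.677
vertex 2.934 2.804 -0.162
vertex 4.376 2.673 1.129
endloop
endfacet
facet normal 0.743 -0.067 0.666
outer loop
vertex 4.699 1.77 0.677
vertex 4.376 2.673 1.129
vertex 3.991 1.745 1.465
endloop
endfacet
facet normal -0.744 0.067 -0.665
outer loop
vertex 2.934 2.804 -0.162
vertex 2.549 1.875 0.175
vertex 2.226 2.778 0.627
endloop
endfacet
facet normal 0.034 0.997 0.063
outer loop
vertex 2.934 2.804 -0.162
vertex 2.226 2.778 0.627
vertex 4.376 2.673 1.129
endloop
endfacet
facet normal 0.034 0.997 0.062
outer loop
vertex 4.376 2.673 1.129
vertex 2.226 2.778 0.627
vertex 3.669 2.648 1.917
endloop
endfacet
facet normal 0.744 -0.068 0.665
outer loop
vertex 4.376 2.673 1.129
vertex 3.669 2.648 1.917
vertex 3.991 1.745 1.465
endloop
endfacet
facet normal -0.743 0.067 -0.666
outer loop
vertex 2.226 2.778 0.627
vertex 2.549 1.875 0.175
vertex 1.841 1.85 0.963
endloop
endfacet
facet normal -0.561 0.478 0.676
outer loop
vertex 2.226 2.778 0.627
vertex 1.841 1.85 0.963
vertex 3.669 2.648 1.917
endloop
endfacet
facet normal -0.561 0.478 0.675
outer loop
vertex 3.669 2.648 1.917
vertex 1.841 1.85 0.963
vertex 3.283 1.719 2.254
endloop
endfacet
facet normal 0.744 -0.068 0.665
outer loop
vertex 3.669 2.648 1.917
vertex 3.283 1.719 2.254
vertex 3.991 1.745 1.465
endloop
endfacet
facet normal -0.743 0.067 -0.666
outer loop
vertex 1.841 1.85 0.963
vertex 2.549 1.875 0.175
vertex 2.164 0.947 0.511
endloop
endfacet
facet normal -0.596 -0.520 0.613
outer loop
vertex 1.841 1.85 0.963
vertex 2.164 0.947 0.511
vertex 3.283 1.719 2.254
endloop
endfacet
facet normal -0.596 -0.520 0.613
outer loop
vertex 3.283 1.719 2.254
vertex 2.164 0.947 0.511
vertex 3.606 0.816 1.802
endloop
endfacet
facet normal 0.744 -0.067 0.665
outer loop
vertex 3.283 1.719 2.254
vertex 3.606 0.816 1.802
vertex 3.991 1.745 1.465
endloop
endfacet
facet normal -0.744 0.068 -0.665
outer loop
vertex 2.164 0.947 0.511
vertex 2.549 1.875 0.175
vertex 2.871 0.972 -0.277
endloop
endfacet
facet normal -0.035 -0.997 -0.063
outer loop
vertex 2.164 0.947 0.511
vertex 2.871 0.972 -0.277
vertex 3.606 0.816 1.802
endloop
endfacet
facet normal -0.034 -0.997 -0.063
outer loop
vertex 3.606 0.816 1.802
vertex 2.871 0.972 -0.277
vertex 4.314 0.842 1.013
endloop
endfacet
facet normal 0.744 -0.067 0.665
outer loop
vertex 3.606 0.816 1.802
vertex 4.314 0.842 1.013
vertex 3.991 1.745 1.465
endloop
endfacet
facet normal -0.744 0.068 -0.665
outer loop
vertex 2.871 0.972 -0.277
vertex 2.549 1.875 0.175
vertex 3.257 1.901 -0.614
endloop
endfacet
facet normal 0.561 -0.478 -0.676
outer loop
vertex 2.871 0.972 -0.277
vertex 3.257 1.901 -0.614
vertex 4.314 0.842 1.013
endloop
endfacet
facet normal 0.562 -0.478 -0.676
outer loop
vertex 4.314 0.842 1.013
vertex 3.257 1.901 -0.614
vertex 4.699 1.77 0.677
endloop
endfacet
facet normal 0.743 -0.067 0.666
outer loop
vertex 4.314 0.842 1.013
vertex 4.699 1.77 0.677
vertex 3.991 1.745 1.465
endloop
endfacet
facet normal -0.431 0.666 -0.608
outer loop
vertex 3.794 -0.225 1.755
vertex 3.074 -0.387 2.088
vertex 3.671 0.139 2.241
endloop
endfacet
facet normal 0.980 0.095 0.177
outer loop
vertex 3.794 -0.225 1.755
vertex 3.671 0.139 2.241
vertex 3.686 -1.333 2.952
endloop
endfacet
facet normal -0.431 0.666 -0.609
outer loop
vertex 3.671 0.139 2.241
vertex 3.074 -0.387 2.088
vertex 3.197 0.195 2.638
endloop
endfacet
facet normal 0.626 0.344 0.699
outer loop
vertex 3.671 0.139 2.241
vertex 3.197 0.195 2.638
vertex 3.686 -1.333 2.952
endloop
endfacet
facet normal -0.431 0.666 -0.609
outer loop
vertex 3.197 0.195 2.638
vertex 3.074 -0.387 2.088
vertex 2.652 -0.09 2.712
endloop
endfacet
facet normal 0.024 0.209 0.978
outer loop
vertex 3.197 0.195 2.638
vertex 2.652 -0.09 2.712
vertex 3.686 -1.333 2.952
endloop
endfacet
facet normal -0.431 0.666 -0.609
outer loop
vertex 2.652 -0.09 2.712
vertex 3.074 -0.387 2.088
vertex 2.354 -0.549 2.421
endloop
endfacet
facet normal -0.474 -0.231 0.850
outer loop
vertex 2.652 -0.09 2.712
vertex 2.354 -0.549 2.421
vertex 3.686 -1.333 2.952
endloop
endfacet
facet normal -0.431 0.666 -0.608
outer loop
vertex 2.354 -0.549 2.421
vertex 3.074 -0.387 2.088
vertex 2.477 -0.913 1.935
endloop
endfacet
facet normal -0.578 -0.717 0.391
outer loop
vertex 2.354 -0.549 2.421
vertex 2.477 -0.913 1.935
vertex 3.686 -1.333 2.952
endloop
endfacet
facet normal -0.431 0.666 -0.608
outer loop
vertex 2.477 -0.913 1.935
vertex 3.074 -0.387 2.088
vertex 2.95 -0.969 1.538
endloop
endfacet
facet normal -0.225 -0.965 -0.132
outer loop
vertex 2.477 -0.913 1.935
vertex 2.95 -0.969 1.538
vertex 3.686 -1.333 2.952
endloop
endfacet
facet normal -0.430 0.667 -0.608
outer loop
vertex 2.95 -0.969 1.538
vertex 3.074 -0.387 2.088
vertex 3.496 -0.684 1.464
endloop
endfacet
facet normal 0.378 -0.830 -0.410
outer loop
vertex 2.95 -0.969 1.538
vertex 3.496 -0.684 1.464
vertex 3.686 -1.333 2.952
endloop
endfacet
facet normal -0.431 0.666 -0.609
outer loop
vertex 3.496 -0.684 1.464
vertex 3.074 -0.387 2.088
vertex 3.794 -0.225 1.755
endloop
endfacet
facet normal 0.876 -0.390 -0.282
outer loop
vertex 3.496 -0.684 1.464
vertex 3.794 -0.225 1.755
vertex 3.686 -1.333 2.952
endloop
endfacet

endsolid
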